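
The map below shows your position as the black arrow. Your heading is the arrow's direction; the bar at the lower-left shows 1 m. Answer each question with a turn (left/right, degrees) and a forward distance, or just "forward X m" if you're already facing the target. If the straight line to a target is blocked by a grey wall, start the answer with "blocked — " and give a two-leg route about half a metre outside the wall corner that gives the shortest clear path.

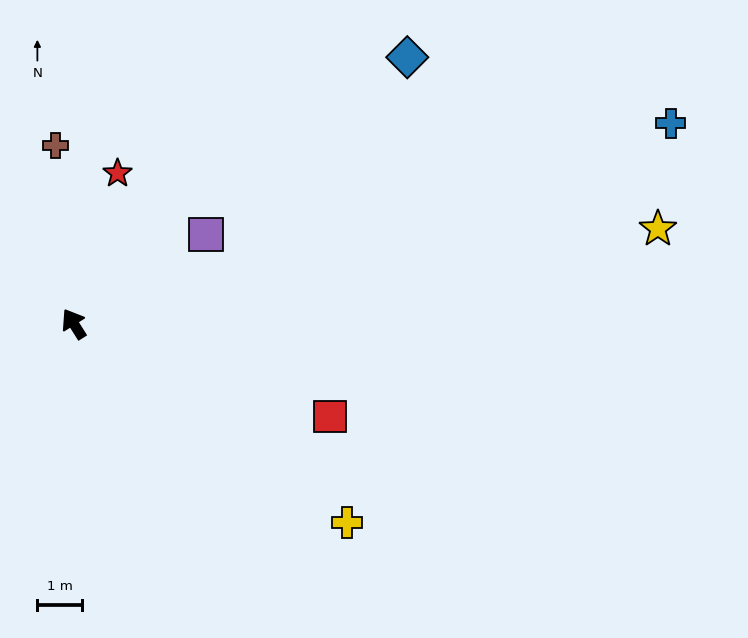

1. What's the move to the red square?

turn right 142°, forward 6.1 m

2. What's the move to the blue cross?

turn right 104°, forward 14.2 m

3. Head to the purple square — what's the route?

turn right 88°, forward 3.6 m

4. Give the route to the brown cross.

turn right 26°, forward 4.0 m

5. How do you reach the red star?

turn right 48°, forward 3.5 m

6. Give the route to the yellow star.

turn right 113°, forward 13.3 m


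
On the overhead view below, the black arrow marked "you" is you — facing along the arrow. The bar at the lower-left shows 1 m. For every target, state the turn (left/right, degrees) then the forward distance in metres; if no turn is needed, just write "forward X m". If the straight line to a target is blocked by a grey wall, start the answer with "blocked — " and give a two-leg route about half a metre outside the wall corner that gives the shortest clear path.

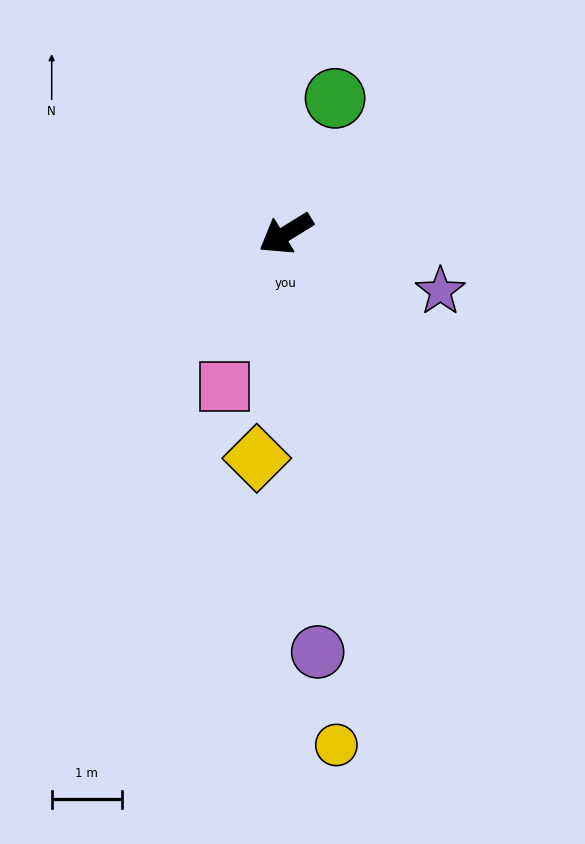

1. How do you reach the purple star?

turn left 128°, forward 2.3 m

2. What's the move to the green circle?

turn right 142°, forward 2.0 m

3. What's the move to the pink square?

turn left 37°, forward 2.3 m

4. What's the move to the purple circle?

turn left 63°, forward 6.0 m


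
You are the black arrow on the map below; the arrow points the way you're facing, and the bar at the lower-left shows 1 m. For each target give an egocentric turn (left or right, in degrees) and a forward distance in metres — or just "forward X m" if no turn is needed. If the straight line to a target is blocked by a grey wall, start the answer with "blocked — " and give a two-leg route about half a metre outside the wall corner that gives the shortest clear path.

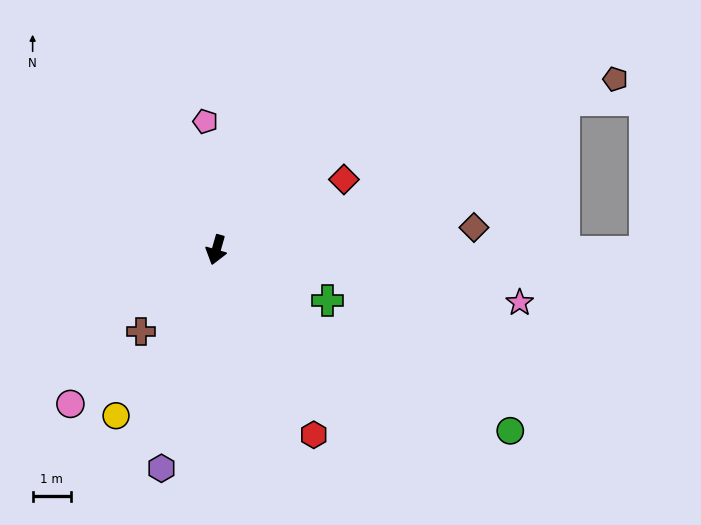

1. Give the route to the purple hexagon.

forward 5.8 m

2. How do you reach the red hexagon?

turn left 44°, forward 5.4 m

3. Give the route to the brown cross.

turn right 27°, forward 2.9 m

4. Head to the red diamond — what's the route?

turn left 135°, forward 3.8 m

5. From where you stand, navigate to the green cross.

turn left 81°, forward 3.2 m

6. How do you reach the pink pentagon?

turn right 159°, forward 3.3 m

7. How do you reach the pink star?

turn left 96°, forward 8.0 m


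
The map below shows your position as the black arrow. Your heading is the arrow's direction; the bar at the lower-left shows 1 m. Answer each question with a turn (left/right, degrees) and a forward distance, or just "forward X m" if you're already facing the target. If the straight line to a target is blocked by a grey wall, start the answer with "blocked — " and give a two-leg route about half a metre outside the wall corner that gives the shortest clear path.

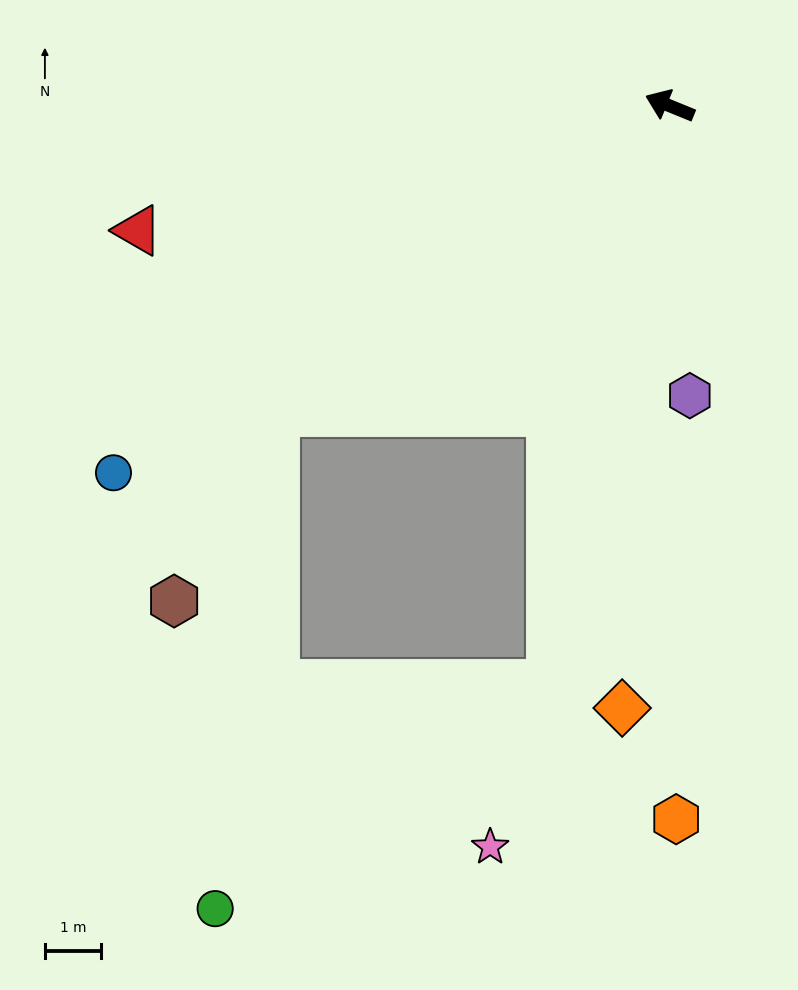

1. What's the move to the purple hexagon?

turn left 116°, forward 5.1 m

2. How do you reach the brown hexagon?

blocked — turn left 60°, forward 8.8 m, then turn left 24°, forward 3.8 m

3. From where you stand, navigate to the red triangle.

turn left 35°, forward 9.7 m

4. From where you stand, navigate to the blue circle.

turn left 56°, forward 11.8 m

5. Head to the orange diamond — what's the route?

turn left 108°, forward 10.7 m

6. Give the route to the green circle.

blocked — turn left 101°, forward 10.4 m, then turn right 45°, forward 7.1 m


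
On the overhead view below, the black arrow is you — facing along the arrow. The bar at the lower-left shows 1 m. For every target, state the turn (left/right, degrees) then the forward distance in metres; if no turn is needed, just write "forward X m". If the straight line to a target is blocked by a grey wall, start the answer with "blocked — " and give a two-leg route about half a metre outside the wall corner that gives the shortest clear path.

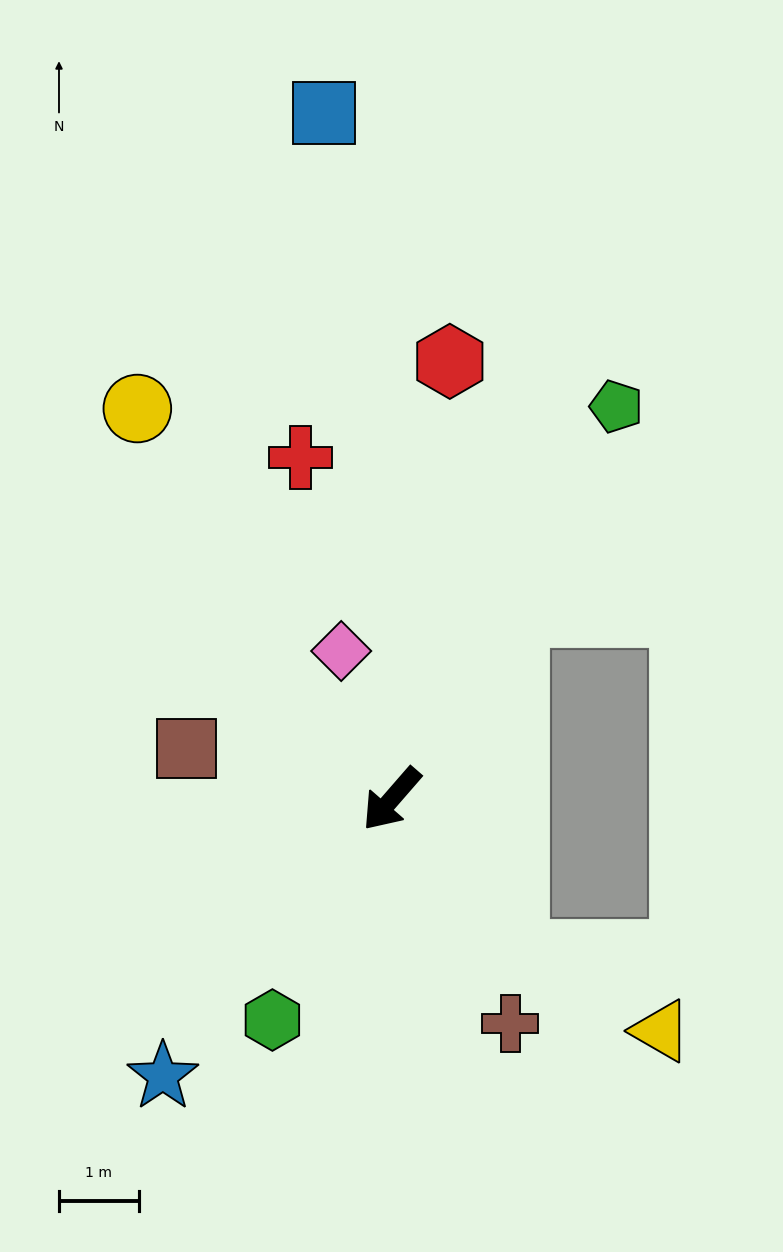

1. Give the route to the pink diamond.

turn right 120°, forward 2.0 m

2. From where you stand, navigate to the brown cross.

turn left 69°, forward 3.2 m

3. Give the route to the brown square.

turn right 63°, forward 2.6 m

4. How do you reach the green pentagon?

turn right 169°, forward 5.7 m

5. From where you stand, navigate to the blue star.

forward 4.5 m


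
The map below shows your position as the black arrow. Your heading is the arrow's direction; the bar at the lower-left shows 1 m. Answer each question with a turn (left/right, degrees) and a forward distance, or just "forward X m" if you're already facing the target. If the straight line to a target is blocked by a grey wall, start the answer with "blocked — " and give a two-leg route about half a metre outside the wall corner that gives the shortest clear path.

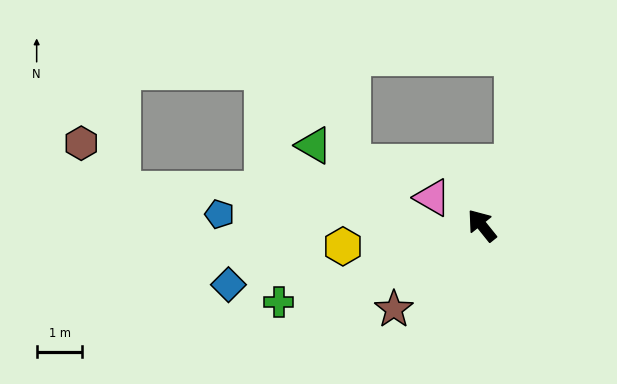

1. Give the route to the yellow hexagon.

turn left 60°, forward 3.1 m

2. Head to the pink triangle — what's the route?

turn left 22°, forward 1.2 m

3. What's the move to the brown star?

turn left 95°, forward 2.7 m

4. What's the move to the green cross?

turn left 72°, forward 4.7 m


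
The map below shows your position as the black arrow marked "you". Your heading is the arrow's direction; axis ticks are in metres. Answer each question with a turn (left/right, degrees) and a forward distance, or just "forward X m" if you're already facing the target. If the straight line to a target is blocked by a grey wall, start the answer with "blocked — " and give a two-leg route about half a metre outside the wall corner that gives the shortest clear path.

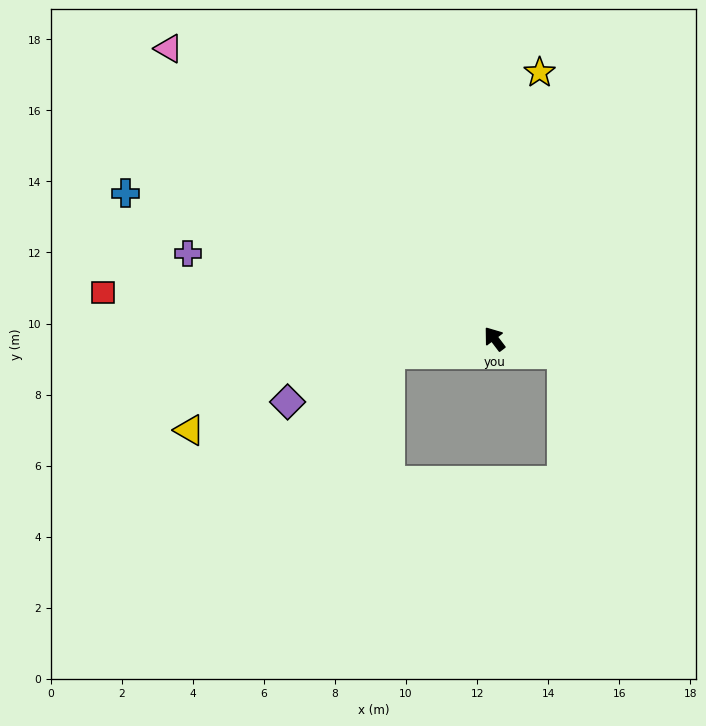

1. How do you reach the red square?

turn left 46°, forward 11.1 m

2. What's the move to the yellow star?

turn right 47°, forward 7.6 m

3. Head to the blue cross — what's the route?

turn left 31°, forward 11.2 m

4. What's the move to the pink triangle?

turn left 11°, forward 12.3 m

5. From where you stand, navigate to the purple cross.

turn left 37°, forward 9.0 m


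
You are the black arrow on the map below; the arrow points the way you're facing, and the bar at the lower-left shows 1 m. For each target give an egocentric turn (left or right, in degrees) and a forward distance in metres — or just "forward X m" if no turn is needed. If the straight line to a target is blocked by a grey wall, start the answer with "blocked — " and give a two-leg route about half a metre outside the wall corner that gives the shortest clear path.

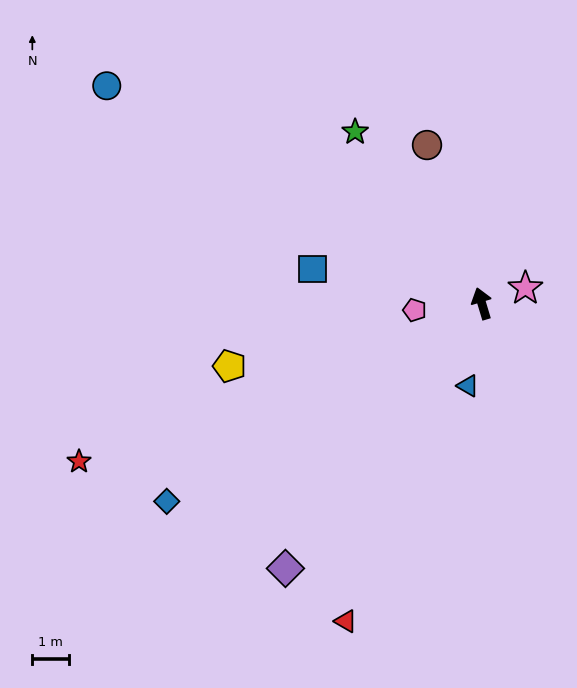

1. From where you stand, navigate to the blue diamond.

turn left 105°, forward 10.2 m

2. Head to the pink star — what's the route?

turn right 87°, forward 1.3 m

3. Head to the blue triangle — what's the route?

turn left 154°, forward 2.3 m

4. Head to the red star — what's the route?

turn left 95°, forward 11.8 m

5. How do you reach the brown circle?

turn left 2°, forward 4.6 m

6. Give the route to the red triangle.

turn left 140°, forward 9.4 m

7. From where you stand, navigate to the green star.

turn left 20°, forward 5.8 m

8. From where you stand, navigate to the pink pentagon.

turn left 79°, forward 1.8 m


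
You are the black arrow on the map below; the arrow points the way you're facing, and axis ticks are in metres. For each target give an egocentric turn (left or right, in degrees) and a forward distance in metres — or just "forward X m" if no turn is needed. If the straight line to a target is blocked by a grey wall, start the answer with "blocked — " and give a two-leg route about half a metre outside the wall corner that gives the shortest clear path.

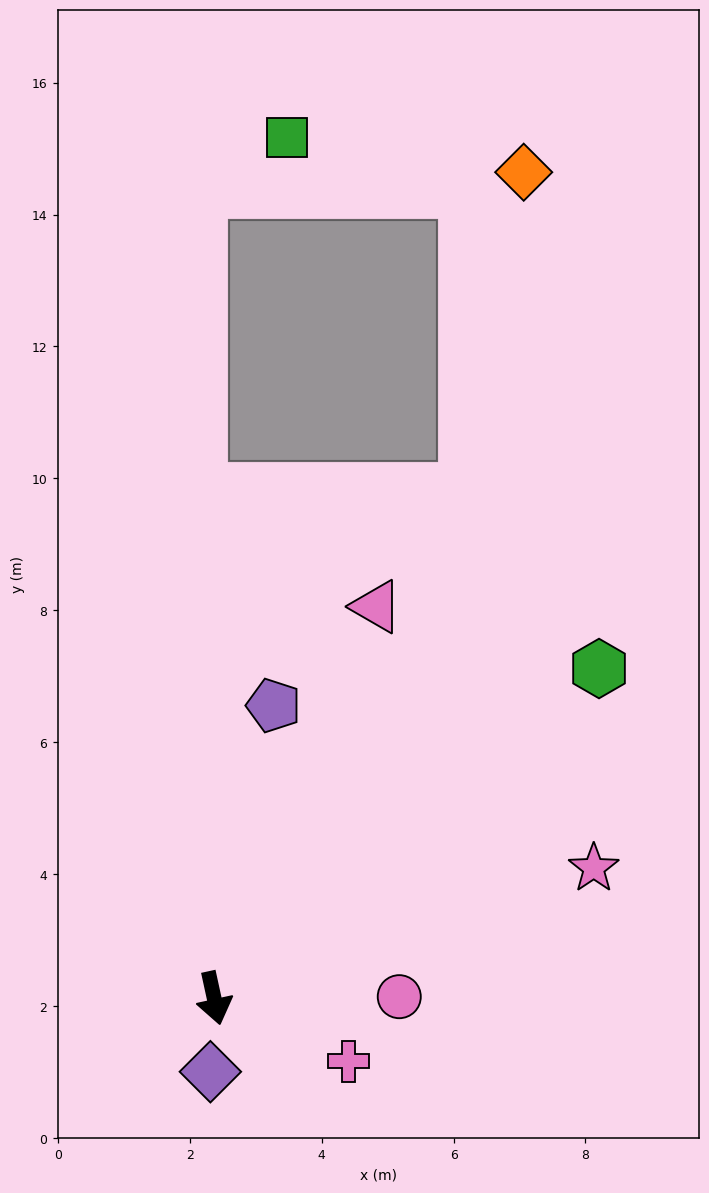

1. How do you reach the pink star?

turn left 97°, forward 6.1 m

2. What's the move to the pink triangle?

turn left 145°, forward 6.4 m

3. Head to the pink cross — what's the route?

turn left 53°, forward 2.3 m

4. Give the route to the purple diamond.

turn right 15°, forward 1.1 m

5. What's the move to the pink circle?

turn left 78°, forward 2.8 m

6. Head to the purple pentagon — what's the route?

turn left 156°, forward 4.5 m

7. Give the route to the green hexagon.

turn left 118°, forward 7.7 m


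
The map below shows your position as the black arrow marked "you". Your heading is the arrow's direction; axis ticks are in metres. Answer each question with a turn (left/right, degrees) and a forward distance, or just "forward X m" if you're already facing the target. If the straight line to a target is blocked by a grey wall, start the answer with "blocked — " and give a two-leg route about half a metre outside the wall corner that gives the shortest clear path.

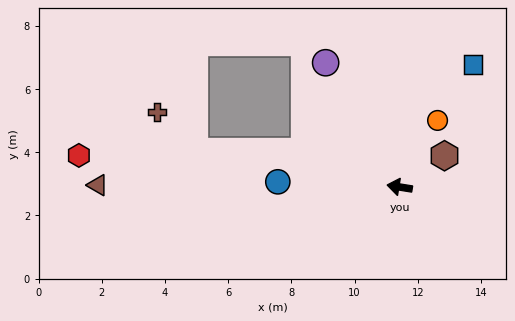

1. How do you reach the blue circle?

turn left 7°, forward 3.9 m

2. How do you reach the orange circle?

turn right 111°, forward 2.4 m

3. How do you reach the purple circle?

turn right 50°, forward 4.6 m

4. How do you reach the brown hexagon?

turn right 136°, forward 1.7 m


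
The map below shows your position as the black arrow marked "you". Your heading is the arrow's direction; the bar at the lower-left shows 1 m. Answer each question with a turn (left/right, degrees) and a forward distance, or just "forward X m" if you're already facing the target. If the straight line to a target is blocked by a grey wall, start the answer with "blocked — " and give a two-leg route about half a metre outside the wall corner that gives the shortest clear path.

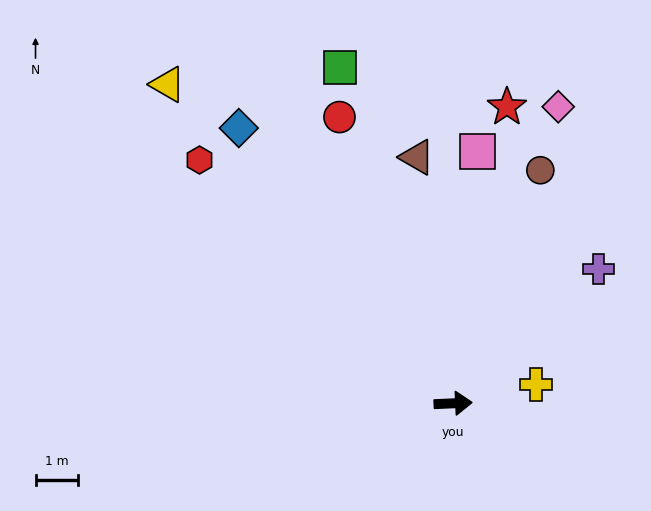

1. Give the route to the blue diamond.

turn left 125°, forward 8.1 m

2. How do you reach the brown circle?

turn left 67°, forward 5.8 m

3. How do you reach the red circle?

turn left 109°, forward 7.2 m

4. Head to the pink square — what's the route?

turn left 82°, forward 5.9 m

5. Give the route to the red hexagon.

turn left 134°, forward 8.2 m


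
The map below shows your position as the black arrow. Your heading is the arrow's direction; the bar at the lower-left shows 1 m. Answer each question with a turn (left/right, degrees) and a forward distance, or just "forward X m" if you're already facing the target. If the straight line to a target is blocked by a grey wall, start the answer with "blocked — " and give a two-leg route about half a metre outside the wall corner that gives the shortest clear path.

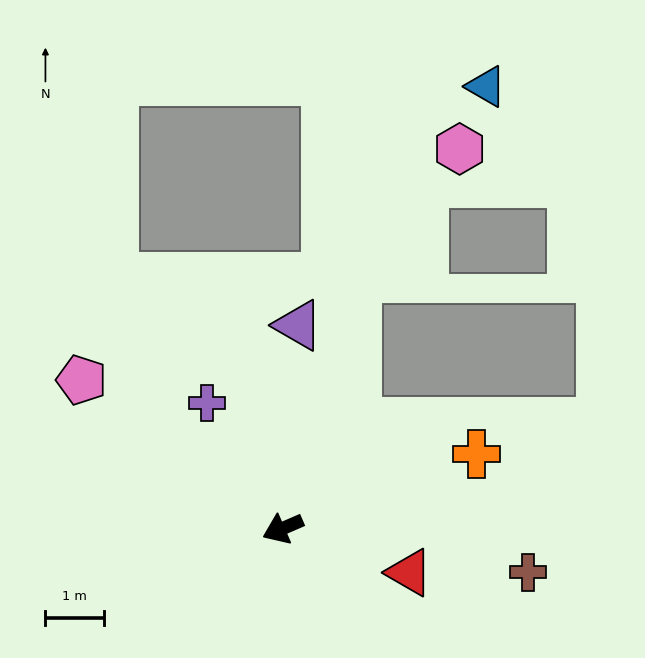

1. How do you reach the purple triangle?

turn right 118°, forward 3.5 m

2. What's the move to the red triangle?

turn left 137°, forward 2.3 m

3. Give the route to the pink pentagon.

turn right 60°, forward 4.3 m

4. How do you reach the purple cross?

turn right 82°, forward 2.5 m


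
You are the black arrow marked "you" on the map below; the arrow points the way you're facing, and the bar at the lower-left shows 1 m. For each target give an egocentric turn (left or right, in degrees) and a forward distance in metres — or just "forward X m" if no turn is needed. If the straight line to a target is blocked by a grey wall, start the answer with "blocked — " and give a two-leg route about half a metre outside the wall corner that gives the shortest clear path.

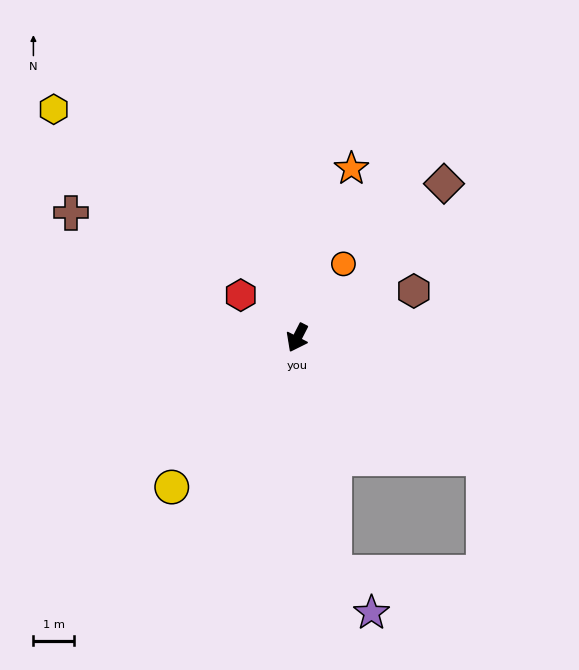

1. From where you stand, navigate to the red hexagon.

turn right 100°, forward 1.8 m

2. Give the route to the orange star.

turn right 171°, forward 4.4 m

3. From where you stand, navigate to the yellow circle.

turn right 13°, forward 4.8 m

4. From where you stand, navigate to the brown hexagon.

turn left 139°, forward 3.1 m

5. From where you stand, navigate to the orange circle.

turn left 175°, forward 2.2 m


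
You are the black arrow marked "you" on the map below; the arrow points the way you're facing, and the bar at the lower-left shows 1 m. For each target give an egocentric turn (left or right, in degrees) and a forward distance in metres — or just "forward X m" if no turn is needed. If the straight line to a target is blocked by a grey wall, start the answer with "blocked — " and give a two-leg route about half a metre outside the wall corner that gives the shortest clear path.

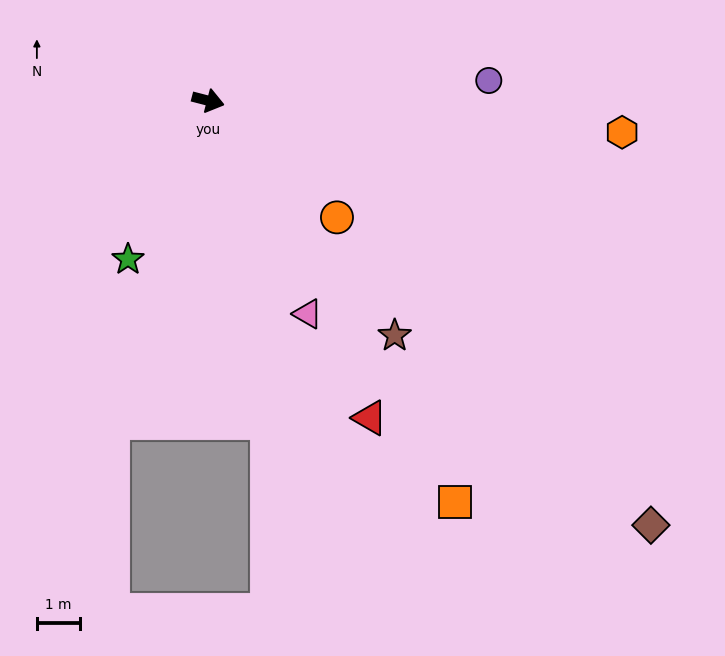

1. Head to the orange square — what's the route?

turn right 44°, forward 10.9 m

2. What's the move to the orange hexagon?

turn left 10°, forward 9.6 m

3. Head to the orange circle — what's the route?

turn right 28°, forward 4.0 m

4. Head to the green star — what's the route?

turn right 102°, forward 4.1 m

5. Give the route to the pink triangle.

turn right 50°, forward 5.4 m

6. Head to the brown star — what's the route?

turn right 37°, forward 6.9 m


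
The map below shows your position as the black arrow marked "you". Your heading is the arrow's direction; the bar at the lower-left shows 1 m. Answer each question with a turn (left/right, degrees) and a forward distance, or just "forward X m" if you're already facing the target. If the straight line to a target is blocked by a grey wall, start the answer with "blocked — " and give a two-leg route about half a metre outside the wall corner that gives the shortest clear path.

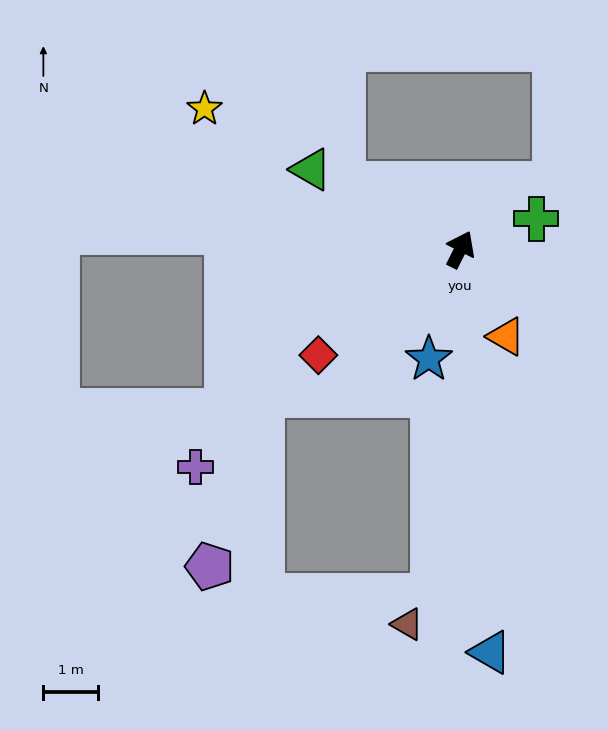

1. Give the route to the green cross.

turn right 41°, forward 1.5 m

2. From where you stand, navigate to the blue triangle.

turn right 149°, forward 7.4 m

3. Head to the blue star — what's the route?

turn right 169°, forward 2.1 m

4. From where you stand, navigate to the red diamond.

turn left 153°, forward 3.3 m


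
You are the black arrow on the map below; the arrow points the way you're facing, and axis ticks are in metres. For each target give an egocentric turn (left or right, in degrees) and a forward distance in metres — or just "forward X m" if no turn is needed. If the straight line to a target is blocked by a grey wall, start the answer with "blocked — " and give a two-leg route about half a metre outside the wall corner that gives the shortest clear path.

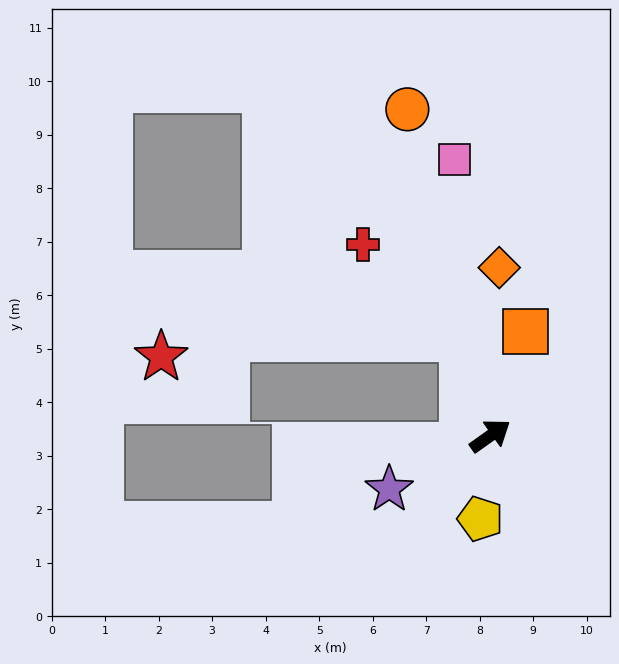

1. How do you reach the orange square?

turn left 36°, forward 2.1 m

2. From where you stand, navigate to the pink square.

turn left 62°, forward 5.2 m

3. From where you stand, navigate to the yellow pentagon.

turn right 132°, forward 1.6 m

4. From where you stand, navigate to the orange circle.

turn left 69°, forward 6.3 m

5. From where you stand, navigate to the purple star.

turn left 172°, forward 2.1 m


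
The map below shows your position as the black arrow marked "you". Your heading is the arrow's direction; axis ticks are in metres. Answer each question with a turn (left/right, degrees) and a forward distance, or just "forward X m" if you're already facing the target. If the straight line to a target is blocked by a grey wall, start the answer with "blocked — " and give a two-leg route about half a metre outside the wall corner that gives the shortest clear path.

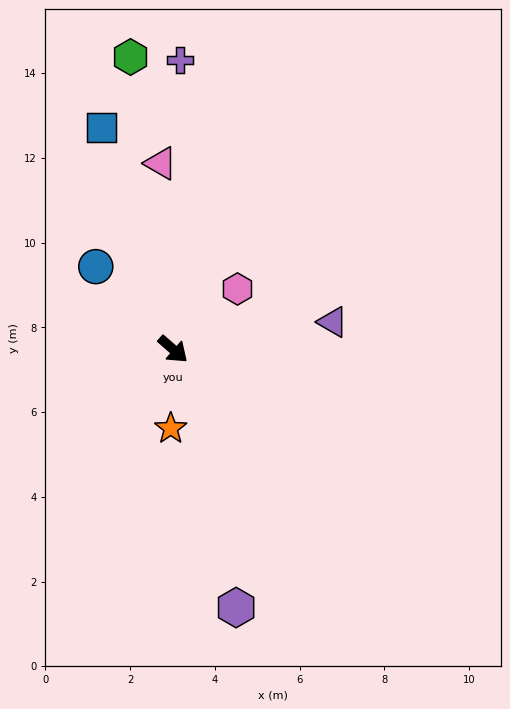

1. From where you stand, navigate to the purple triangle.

turn left 51°, forward 3.8 m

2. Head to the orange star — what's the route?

turn right 51°, forward 1.9 m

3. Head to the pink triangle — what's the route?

turn left 135°, forward 4.4 m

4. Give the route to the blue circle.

turn left 174°, forward 2.7 m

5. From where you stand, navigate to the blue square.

turn left 149°, forward 5.5 m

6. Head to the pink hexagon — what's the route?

turn left 84°, forward 2.1 m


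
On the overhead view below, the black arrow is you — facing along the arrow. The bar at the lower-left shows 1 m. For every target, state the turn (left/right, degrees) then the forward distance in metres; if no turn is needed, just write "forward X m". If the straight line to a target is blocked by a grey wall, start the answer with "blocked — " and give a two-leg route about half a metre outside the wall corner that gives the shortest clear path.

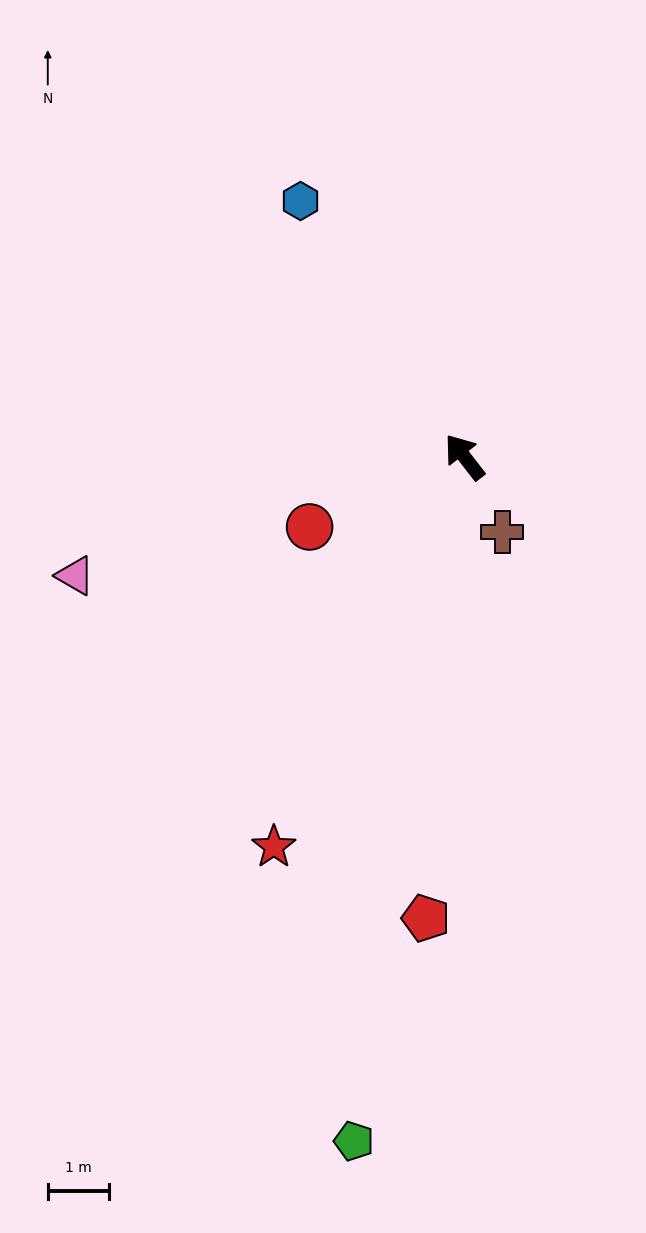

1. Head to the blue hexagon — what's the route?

turn right 5°, forward 5.0 m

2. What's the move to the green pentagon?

turn left 133°, forward 11.4 m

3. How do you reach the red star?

turn left 116°, forward 7.1 m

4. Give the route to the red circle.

turn left 77°, forward 2.8 m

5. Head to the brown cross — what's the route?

turn left 169°, forward 1.4 m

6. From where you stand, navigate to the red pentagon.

turn left 137°, forward 7.6 m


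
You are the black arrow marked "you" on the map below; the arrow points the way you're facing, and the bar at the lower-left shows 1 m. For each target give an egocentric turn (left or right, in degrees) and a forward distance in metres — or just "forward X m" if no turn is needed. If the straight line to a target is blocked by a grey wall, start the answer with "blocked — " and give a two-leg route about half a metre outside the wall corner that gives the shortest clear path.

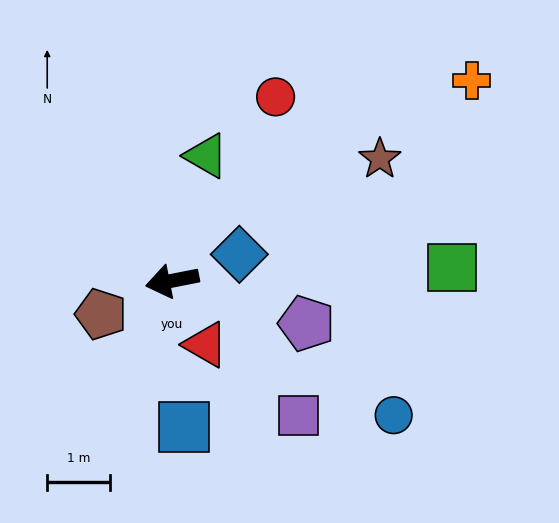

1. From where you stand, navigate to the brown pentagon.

turn left 14°, forward 1.3 m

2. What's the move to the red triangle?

turn left 106°, forward 1.2 m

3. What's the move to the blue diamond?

turn right 170°, forward 1.2 m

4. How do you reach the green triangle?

turn right 116°, forward 2.1 m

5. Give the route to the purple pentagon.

turn left 151°, forward 2.3 m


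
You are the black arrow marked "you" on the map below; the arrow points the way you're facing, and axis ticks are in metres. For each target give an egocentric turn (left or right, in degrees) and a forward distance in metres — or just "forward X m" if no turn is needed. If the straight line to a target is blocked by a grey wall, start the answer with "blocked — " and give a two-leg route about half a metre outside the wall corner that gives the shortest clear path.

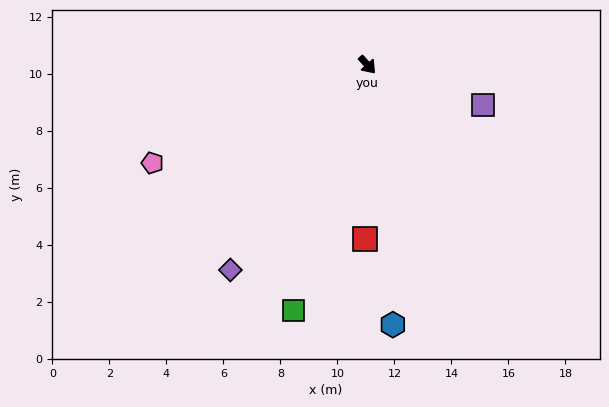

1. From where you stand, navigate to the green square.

turn right 58°, forward 9.0 m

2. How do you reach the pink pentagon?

turn right 107°, forward 8.3 m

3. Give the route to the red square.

turn right 43°, forward 6.1 m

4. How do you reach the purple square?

turn left 29°, forward 4.3 m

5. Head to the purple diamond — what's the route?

turn right 75°, forward 8.7 m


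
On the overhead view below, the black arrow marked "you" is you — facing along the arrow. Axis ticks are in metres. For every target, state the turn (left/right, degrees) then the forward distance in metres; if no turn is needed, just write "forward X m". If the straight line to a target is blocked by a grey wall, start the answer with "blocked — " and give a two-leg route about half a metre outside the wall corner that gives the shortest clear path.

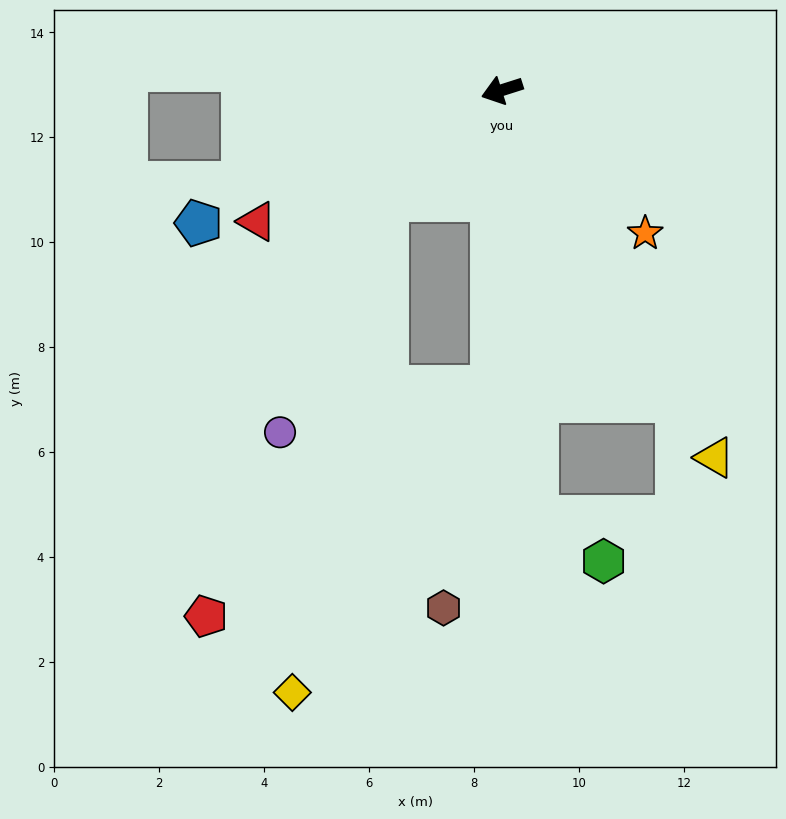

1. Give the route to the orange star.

turn left 117°, forward 3.9 m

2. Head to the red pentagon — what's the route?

blocked — turn left 70°, forward 5.7 m, then turn right 49°, forward 7.0 m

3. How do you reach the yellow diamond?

blocked — turn left 26°, forward 3.0 m, then turn left 35°, forward 9.6 m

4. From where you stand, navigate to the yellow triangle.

turn left 102°, forward 8.1 m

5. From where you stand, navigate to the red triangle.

turn left 11°, forward 5.3 m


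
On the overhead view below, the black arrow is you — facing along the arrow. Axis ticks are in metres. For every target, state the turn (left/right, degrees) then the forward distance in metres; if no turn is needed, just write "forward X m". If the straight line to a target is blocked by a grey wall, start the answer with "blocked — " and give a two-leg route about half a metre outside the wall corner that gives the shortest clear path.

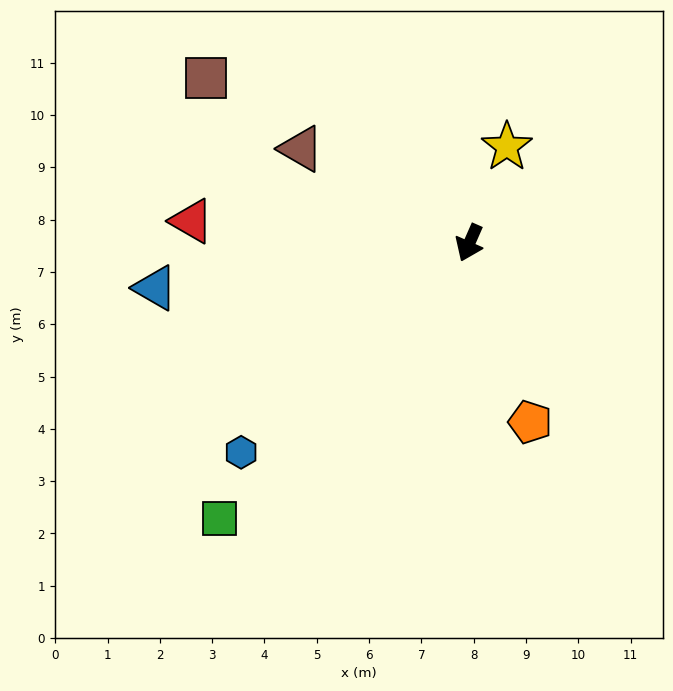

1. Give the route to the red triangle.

turn right 71°, forward 5.3 m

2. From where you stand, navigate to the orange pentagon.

turn left 42°, forward 3.6 m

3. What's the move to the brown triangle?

turn right 95°, forward 3.7 m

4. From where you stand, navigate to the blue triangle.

turn right 58°, forward 6.1 m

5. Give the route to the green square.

turn right 18°, forward 7.1 m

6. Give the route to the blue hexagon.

turn right 24°, forward 5.9 m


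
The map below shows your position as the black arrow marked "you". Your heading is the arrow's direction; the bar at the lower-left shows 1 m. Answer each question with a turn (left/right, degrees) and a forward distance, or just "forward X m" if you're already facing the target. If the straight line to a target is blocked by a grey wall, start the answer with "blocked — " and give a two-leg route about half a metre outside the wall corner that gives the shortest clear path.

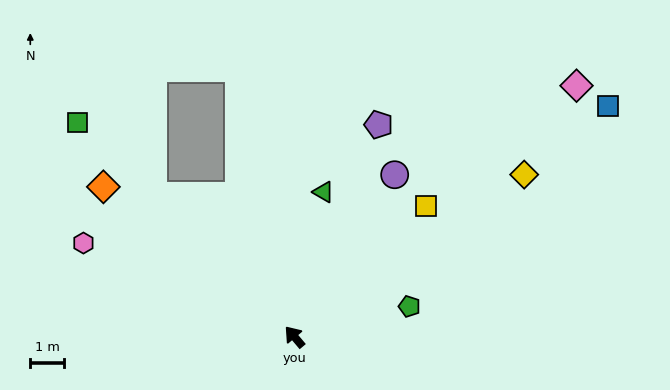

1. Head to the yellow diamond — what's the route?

turn right 95°, forward 8.4 m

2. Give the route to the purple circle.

turn right 72°, forward 5.7 m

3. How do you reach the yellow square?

turn right 85°, forward 5.6 m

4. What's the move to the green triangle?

turn right 52°, forward 4.4 m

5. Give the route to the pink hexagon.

turn left 26°, forward 6.9 m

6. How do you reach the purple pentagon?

turn right 62°, forward 6.8 m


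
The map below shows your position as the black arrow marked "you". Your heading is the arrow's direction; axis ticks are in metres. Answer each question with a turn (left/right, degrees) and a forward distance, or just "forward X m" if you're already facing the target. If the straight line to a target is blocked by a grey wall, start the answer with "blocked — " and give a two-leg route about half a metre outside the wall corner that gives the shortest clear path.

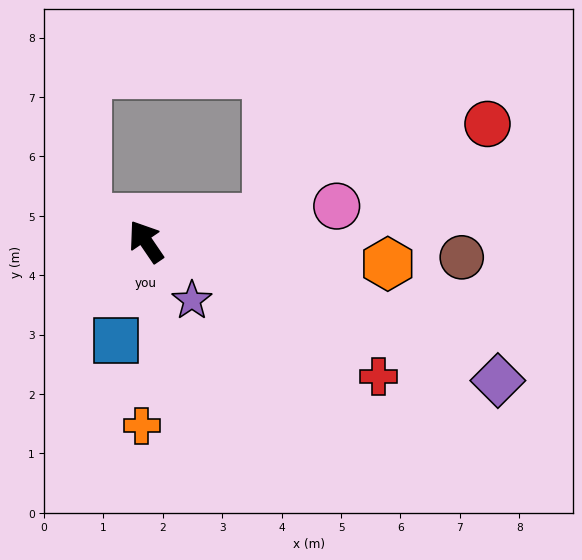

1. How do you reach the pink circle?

turn right 114°, forward 3.3 m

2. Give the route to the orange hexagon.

turn right 130°, forward 4.1 m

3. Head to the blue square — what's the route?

turn left 129°, forward 1.7 m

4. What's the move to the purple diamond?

turn right 146°, forward 6.4 m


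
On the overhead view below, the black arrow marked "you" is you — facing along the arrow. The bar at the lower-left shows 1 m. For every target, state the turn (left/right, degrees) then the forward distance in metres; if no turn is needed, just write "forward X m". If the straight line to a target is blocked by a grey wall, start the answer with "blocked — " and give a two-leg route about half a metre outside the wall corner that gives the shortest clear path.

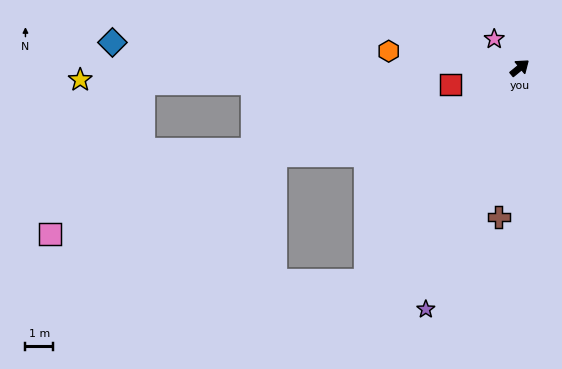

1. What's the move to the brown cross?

turn right 137°, forward 5.4 m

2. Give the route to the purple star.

turn right 151°, forward 9.4 m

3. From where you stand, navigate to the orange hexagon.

turn left 133°, forward 4.8 m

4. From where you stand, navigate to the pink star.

turn left 92°, forward 1.4 m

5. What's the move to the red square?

turn left 154°, forward 2.6 m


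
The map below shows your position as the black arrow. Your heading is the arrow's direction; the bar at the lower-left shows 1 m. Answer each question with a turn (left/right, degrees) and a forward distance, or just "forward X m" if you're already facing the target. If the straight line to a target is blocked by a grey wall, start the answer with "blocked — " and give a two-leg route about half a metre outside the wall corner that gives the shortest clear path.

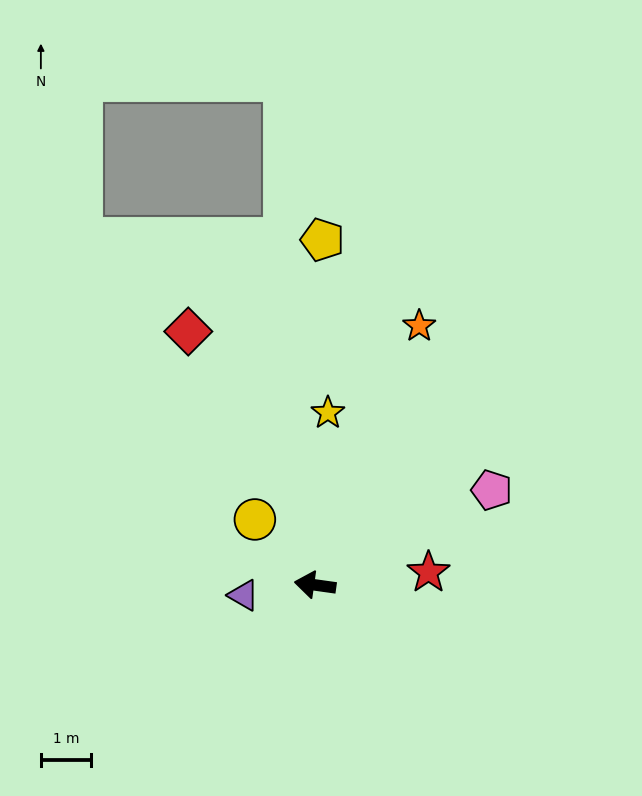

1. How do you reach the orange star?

turn right 104°, forward 5.6 m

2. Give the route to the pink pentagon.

turn right 144°, forward 4.0 m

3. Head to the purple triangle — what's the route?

turn left 16°, forward 1.4 m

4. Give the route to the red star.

turn right 166°, forward 2.3 m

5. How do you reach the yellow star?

turn right 86°, forward 3.5 m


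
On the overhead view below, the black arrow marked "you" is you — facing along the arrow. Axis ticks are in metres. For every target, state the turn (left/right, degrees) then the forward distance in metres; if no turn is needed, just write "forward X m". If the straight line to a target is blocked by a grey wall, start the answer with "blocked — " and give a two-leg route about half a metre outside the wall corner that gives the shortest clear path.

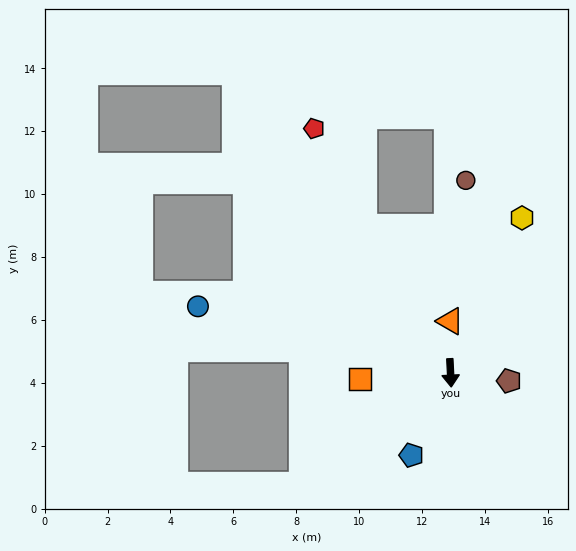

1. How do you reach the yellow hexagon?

turn left 152°, forward 5.4 m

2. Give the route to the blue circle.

turn right 108°, forward 8.3 m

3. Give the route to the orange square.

turn right 89°, forward 2.9 m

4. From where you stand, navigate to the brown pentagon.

turn left 79°, forward 1.9 m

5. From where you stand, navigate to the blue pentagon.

turn right 28°, forward 2.9 m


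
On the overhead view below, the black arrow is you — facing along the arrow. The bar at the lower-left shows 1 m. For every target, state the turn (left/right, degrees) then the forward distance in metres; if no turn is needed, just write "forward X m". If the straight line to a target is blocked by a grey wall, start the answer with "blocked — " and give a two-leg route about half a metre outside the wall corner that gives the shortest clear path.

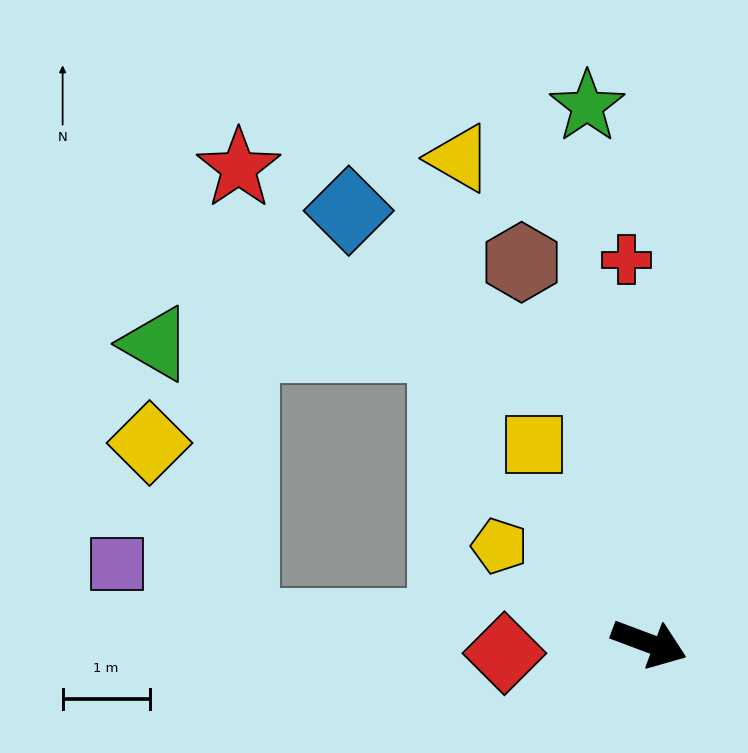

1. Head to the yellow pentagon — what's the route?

turn left 168°, forward 2.1 m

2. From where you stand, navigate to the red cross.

turn left 114°, forward 4.4 m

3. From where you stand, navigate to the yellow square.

turn left 141°, forward 2.6 m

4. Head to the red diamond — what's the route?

turn right 156°, forward 1.7 m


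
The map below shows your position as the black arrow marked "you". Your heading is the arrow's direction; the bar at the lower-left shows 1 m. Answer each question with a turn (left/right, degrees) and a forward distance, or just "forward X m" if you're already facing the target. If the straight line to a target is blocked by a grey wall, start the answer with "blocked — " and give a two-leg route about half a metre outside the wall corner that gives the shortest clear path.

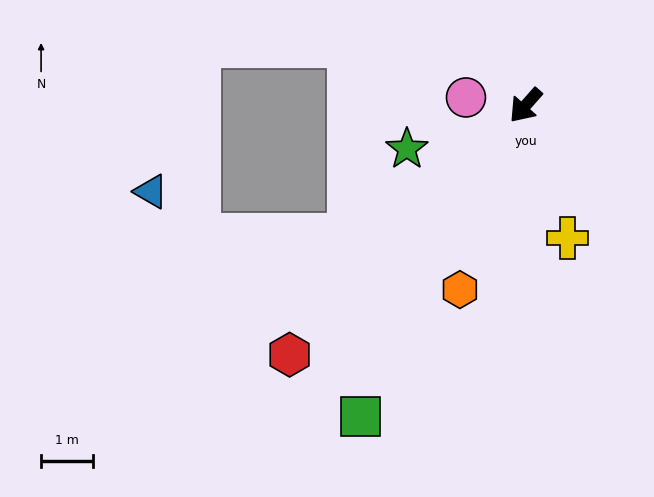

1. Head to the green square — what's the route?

turn left 13°, forward 6.8 m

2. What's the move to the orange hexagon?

turn left 22°, forward 3.8 m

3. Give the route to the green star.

turn right 29°, forward 2.4 m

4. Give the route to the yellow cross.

turn left 59°, forward 2.7 m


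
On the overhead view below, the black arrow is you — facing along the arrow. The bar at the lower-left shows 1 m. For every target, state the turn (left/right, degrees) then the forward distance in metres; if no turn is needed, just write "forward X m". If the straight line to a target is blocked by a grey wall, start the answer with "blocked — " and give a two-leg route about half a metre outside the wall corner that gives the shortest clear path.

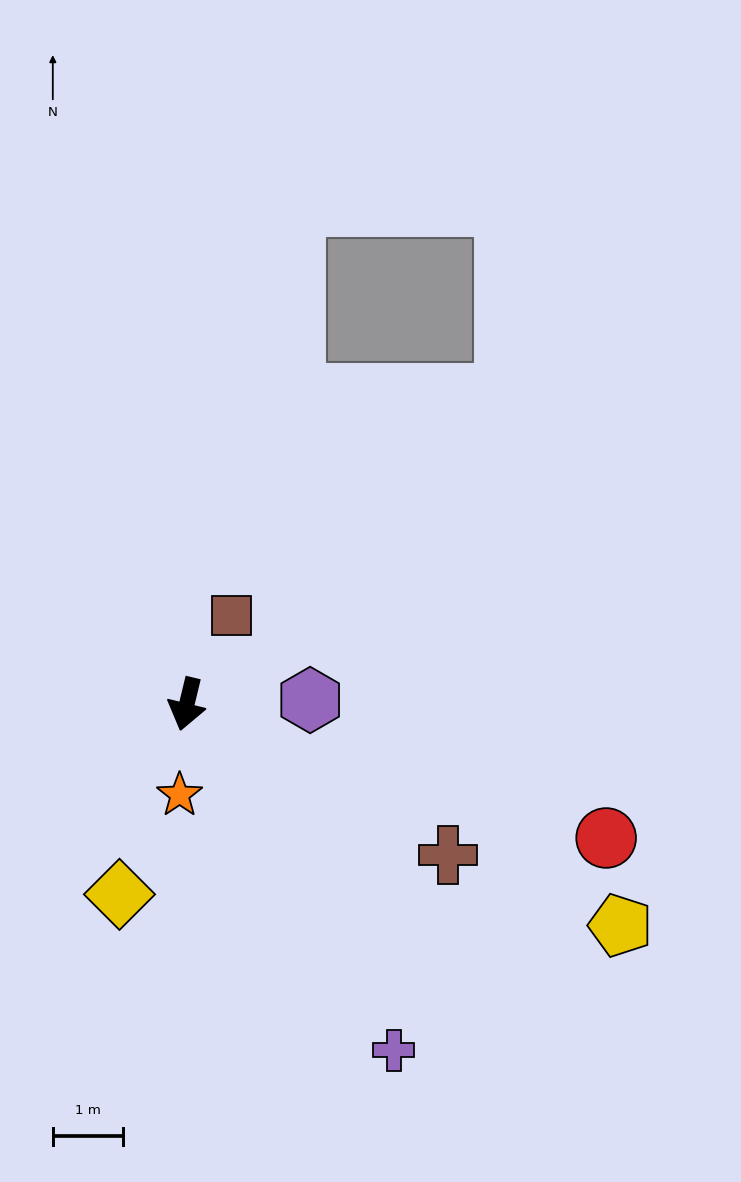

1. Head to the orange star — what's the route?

turn left 9°, forward 1.3 m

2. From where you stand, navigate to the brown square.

turn left 167°, forward 1.4 m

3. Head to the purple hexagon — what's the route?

turn left 106°, forward 1.8 m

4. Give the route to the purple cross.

turn left 44°, forward 5.7 m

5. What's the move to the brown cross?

turn left 74°, forward 4.3 m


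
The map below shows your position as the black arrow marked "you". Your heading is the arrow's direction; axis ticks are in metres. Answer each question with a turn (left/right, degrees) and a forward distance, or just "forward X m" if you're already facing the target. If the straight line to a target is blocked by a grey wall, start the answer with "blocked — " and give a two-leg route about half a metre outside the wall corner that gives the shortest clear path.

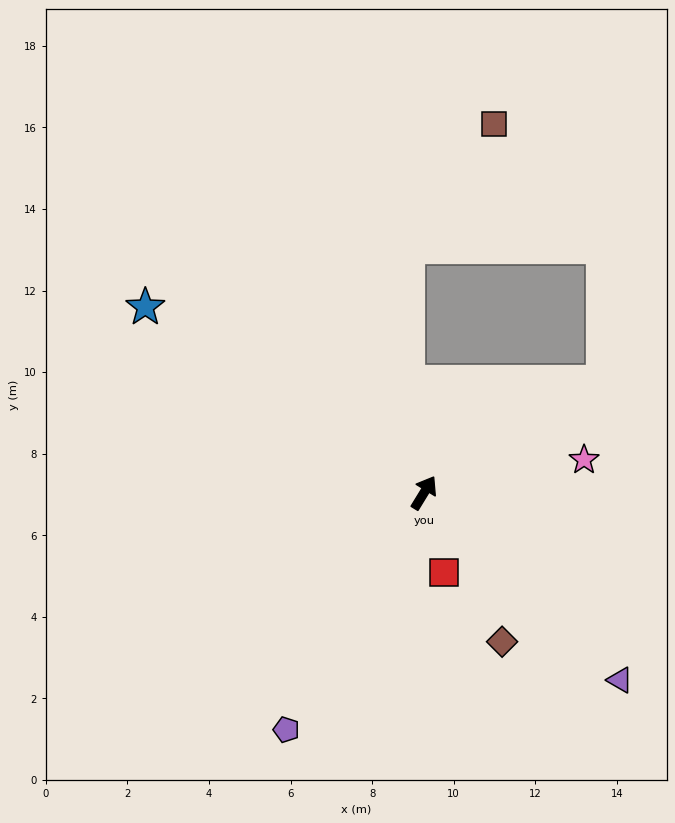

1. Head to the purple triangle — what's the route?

turn right 102°, forward 6.6 m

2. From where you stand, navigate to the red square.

turn right 135°, forward 2.0 m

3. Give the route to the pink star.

turn right 47°, forward 4.0 m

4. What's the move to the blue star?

turn left 88°, forward 8.2 m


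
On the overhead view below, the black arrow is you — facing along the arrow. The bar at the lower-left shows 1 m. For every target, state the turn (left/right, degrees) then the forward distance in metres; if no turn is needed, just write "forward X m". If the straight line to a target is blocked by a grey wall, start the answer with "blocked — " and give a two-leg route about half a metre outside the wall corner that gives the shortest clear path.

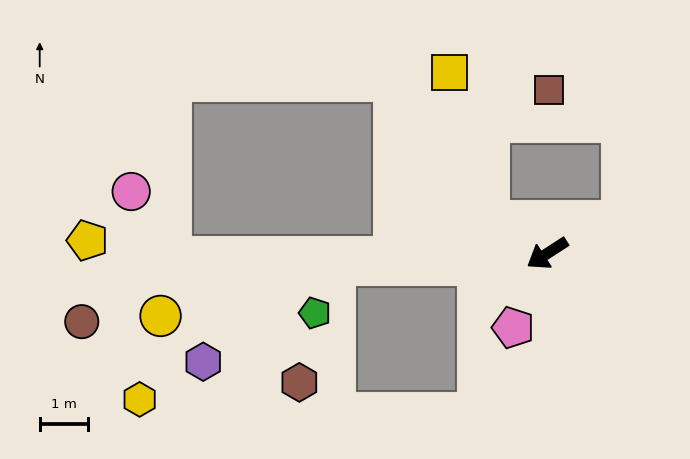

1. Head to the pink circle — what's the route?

blocked — turn right 32°, forward 7.8 m, then turn right 59°, forward 1.6 m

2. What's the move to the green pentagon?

blocked — turn right 30°, forward 4.4 m, then turn left 64°, forward 1.1 m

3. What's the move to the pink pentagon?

turn left 32°, forward 1.7 m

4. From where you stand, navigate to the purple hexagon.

blocked — turn right 30°, forward 4.4 m, then turn left 33°, forward 3.4 m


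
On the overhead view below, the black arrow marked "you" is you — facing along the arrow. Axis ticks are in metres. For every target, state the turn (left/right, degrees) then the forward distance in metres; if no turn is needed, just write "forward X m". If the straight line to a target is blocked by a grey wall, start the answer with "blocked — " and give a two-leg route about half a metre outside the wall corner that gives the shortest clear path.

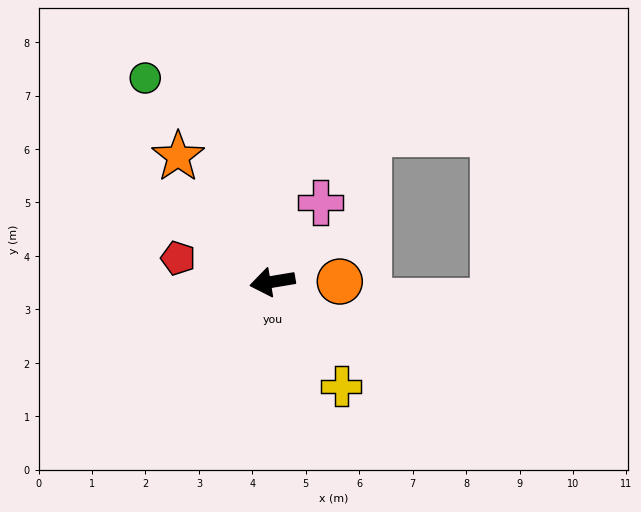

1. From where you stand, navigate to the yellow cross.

turn left 114°, forward 2.3 m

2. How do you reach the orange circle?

turn left 171°, forward 1.3 m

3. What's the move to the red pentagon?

turn right 24°, forward 1.8 m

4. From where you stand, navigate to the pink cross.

turn right 131°, forward 1.7 m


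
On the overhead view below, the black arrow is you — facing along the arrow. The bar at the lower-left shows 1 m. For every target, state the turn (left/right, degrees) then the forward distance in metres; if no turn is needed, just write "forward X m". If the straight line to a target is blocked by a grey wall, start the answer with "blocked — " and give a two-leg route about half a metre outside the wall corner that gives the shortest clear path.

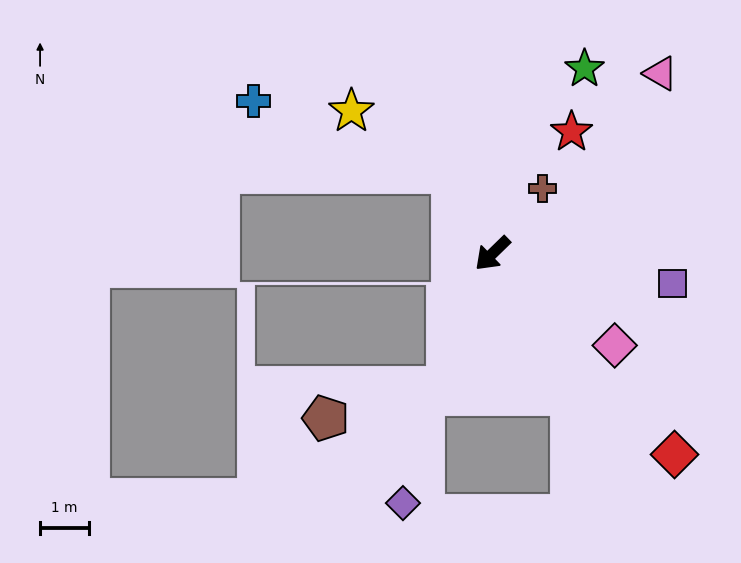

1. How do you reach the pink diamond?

turn left 99°, forward 3.2 m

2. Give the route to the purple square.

turn left 126°, forward 3.8 m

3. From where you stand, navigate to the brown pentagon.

blocked — turn left 27°, forward 2.9 m, then turn right 57°, forward 2.6 m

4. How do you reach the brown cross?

turn right 172°, forward 1.7 m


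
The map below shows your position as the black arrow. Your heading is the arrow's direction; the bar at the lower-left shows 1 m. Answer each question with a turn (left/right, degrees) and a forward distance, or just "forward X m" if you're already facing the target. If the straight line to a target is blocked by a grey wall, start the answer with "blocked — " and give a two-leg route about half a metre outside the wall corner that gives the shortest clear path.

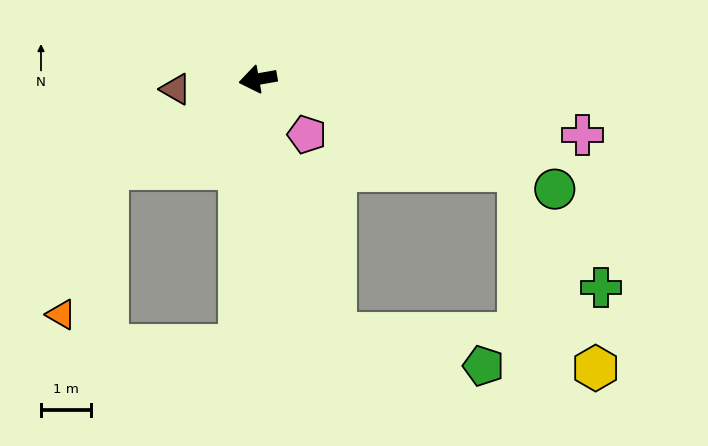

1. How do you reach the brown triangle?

turn right 3°, forward 1.6 m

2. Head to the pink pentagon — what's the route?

turn left 121°, forward 1.5 m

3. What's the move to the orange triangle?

blocked — turn left 20°, forward 3.5 m, then turn left 43°, forward 3.0 m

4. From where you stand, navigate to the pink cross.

turn left 160°, forward 6.5 m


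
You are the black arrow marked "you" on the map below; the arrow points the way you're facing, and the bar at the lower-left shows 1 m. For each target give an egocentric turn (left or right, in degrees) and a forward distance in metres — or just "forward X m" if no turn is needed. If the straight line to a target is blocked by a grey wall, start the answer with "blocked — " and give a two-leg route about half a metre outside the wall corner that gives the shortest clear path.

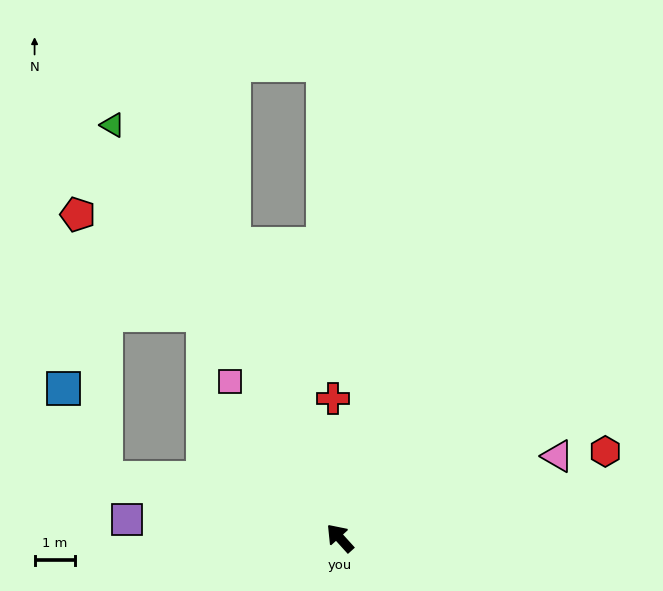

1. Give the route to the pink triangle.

turn right 112°, forward 5.8 m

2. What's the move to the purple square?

turn left 43°, forward 5.3 m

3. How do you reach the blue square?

blocked — turn left 33°, forward 6.0 m, then turn right 50°, forward 2.5 m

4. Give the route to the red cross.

turn right 39°, forward 3.5 m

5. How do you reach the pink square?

turn right 7°, forward 4.8 m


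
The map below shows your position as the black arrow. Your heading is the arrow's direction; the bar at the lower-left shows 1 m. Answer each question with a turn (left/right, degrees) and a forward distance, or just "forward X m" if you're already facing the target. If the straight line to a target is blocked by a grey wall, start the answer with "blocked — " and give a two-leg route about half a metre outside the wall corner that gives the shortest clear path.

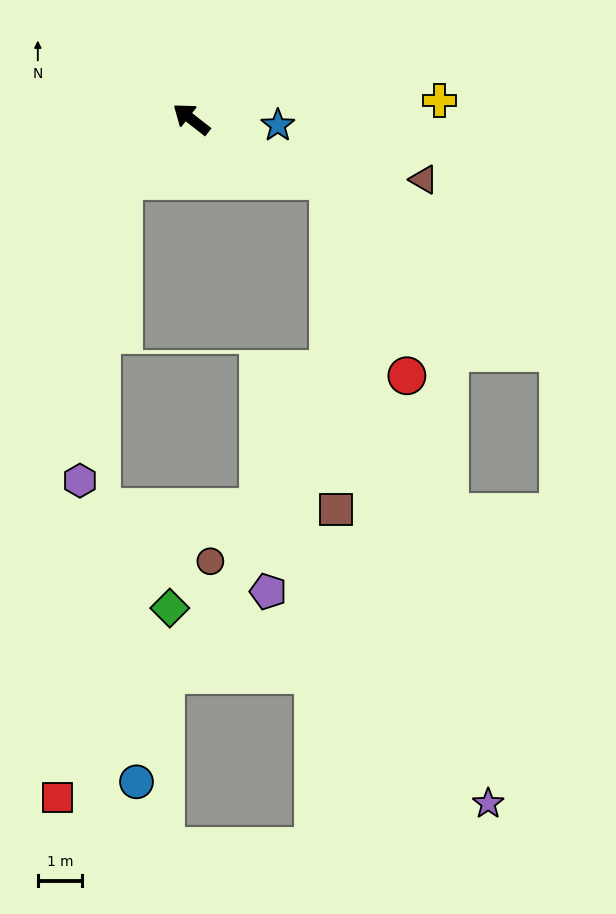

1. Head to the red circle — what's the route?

blocked — turn right 166°, forward 3.4 m, then turn right 44°, forward 4.7 m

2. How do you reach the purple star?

blocked — turn right 166°, forward 3.4 m, then turn right 52°, forward 14.4 m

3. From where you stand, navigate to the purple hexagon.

blocked — turn left 81°, forward 2.0 m, then turn left 39°, forward 6.8 m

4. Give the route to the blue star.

turn right 146°, forward 1.9 m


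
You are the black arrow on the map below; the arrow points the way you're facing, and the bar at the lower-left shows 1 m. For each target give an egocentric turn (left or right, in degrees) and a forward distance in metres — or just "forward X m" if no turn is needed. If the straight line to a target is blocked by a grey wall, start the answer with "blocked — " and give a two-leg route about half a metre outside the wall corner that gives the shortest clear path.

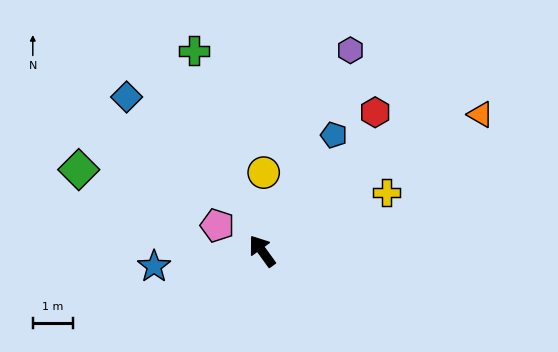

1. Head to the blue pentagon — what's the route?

turn right 68°, forward 3.4 m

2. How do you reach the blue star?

turn left 62°, forward 2.7 m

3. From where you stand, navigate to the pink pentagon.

turn left 24°, forward 1.3 m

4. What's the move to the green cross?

turn right 17°, forward 5.3 m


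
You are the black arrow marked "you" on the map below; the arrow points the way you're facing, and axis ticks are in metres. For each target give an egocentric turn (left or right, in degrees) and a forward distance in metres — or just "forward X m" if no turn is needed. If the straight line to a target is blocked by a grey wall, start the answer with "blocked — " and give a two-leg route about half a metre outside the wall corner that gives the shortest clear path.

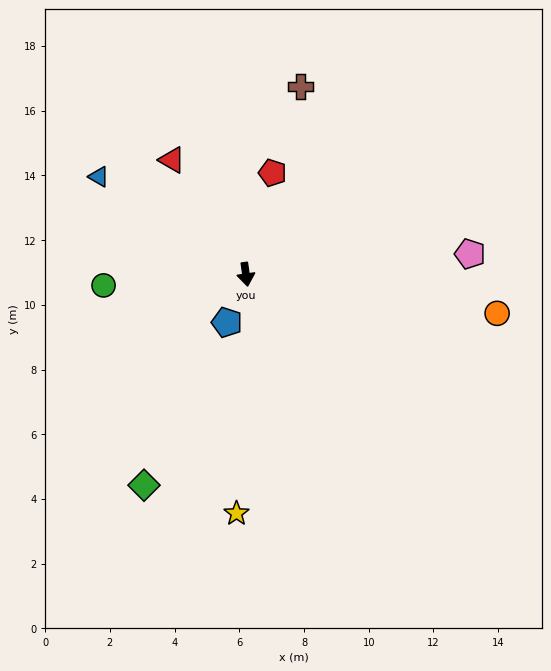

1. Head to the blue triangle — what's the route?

turn right 132°, forward 5.5 m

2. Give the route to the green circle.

turn right 94°, forward 4.4 m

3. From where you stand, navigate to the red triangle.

turn right 155°, forward 4.2 m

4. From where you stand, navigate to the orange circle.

turn left 73°, forward 7.9 m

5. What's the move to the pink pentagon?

turn left 87°, forward 7.0 m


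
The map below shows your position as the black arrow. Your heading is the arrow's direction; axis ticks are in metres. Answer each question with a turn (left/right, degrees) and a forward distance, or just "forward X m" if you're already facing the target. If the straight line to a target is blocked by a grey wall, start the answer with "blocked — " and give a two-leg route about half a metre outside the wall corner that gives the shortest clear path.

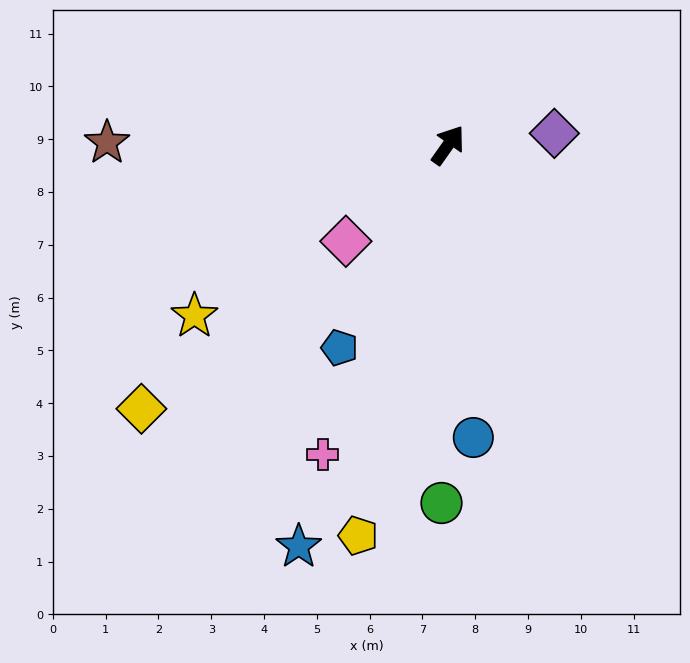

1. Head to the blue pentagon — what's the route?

turn right 173°, forward 4.4 m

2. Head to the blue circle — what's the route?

turn right 140°, forward 5.6 m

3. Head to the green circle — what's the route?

turn right 146°, forward 6.8 m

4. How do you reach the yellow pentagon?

turn right 158°, forward 7.6 m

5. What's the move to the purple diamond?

turn right 49°, forward 2.0 m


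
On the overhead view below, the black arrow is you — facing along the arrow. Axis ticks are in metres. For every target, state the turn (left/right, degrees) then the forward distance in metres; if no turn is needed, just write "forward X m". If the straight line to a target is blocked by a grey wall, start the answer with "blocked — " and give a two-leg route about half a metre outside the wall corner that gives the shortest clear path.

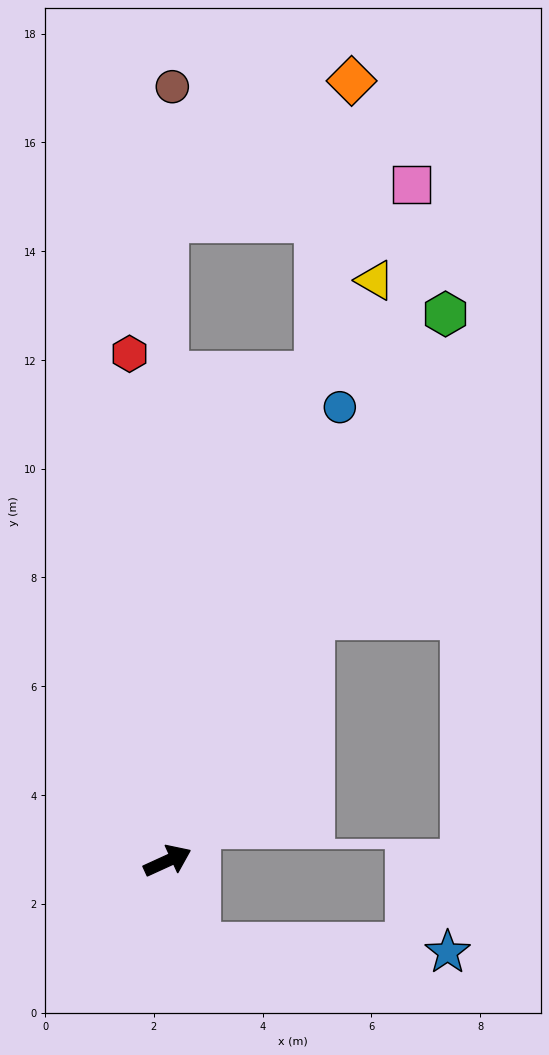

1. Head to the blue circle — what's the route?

turn left 45°, forward 8.9 m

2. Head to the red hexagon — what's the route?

turn left 70°, forward 9.3 m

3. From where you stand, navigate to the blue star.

blocked — turn right 95°, forward 1.6 m, then turn left 69°, forward 4.6 m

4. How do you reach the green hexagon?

turn left 38°, forward 11.3 m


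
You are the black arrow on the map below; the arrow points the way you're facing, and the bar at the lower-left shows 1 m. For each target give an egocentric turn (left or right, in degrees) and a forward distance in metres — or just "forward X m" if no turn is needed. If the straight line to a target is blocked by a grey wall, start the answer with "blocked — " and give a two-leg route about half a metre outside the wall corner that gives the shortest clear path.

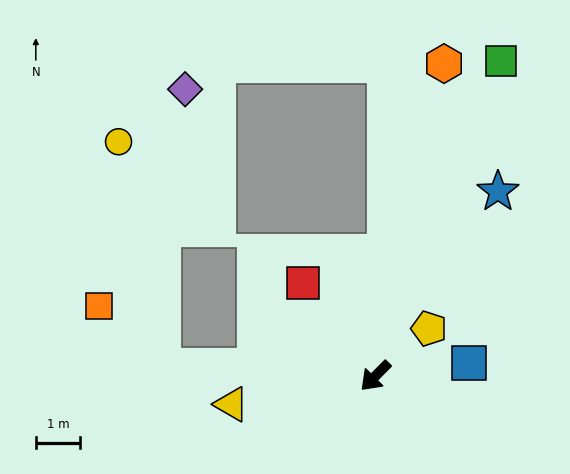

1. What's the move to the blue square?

turn left 142°, forward 2.1 m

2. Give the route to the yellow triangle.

turn right 34°, forward 3.3 m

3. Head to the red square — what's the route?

turn right 98°, forward 2.7 m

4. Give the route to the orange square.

blocked — turn right 48°, forward 4.8 m, then turn right 41°, forward 2.0 m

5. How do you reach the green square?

turn right 157°, forward 7.7 m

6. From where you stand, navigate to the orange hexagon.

turn right 148°, forward 7.2 m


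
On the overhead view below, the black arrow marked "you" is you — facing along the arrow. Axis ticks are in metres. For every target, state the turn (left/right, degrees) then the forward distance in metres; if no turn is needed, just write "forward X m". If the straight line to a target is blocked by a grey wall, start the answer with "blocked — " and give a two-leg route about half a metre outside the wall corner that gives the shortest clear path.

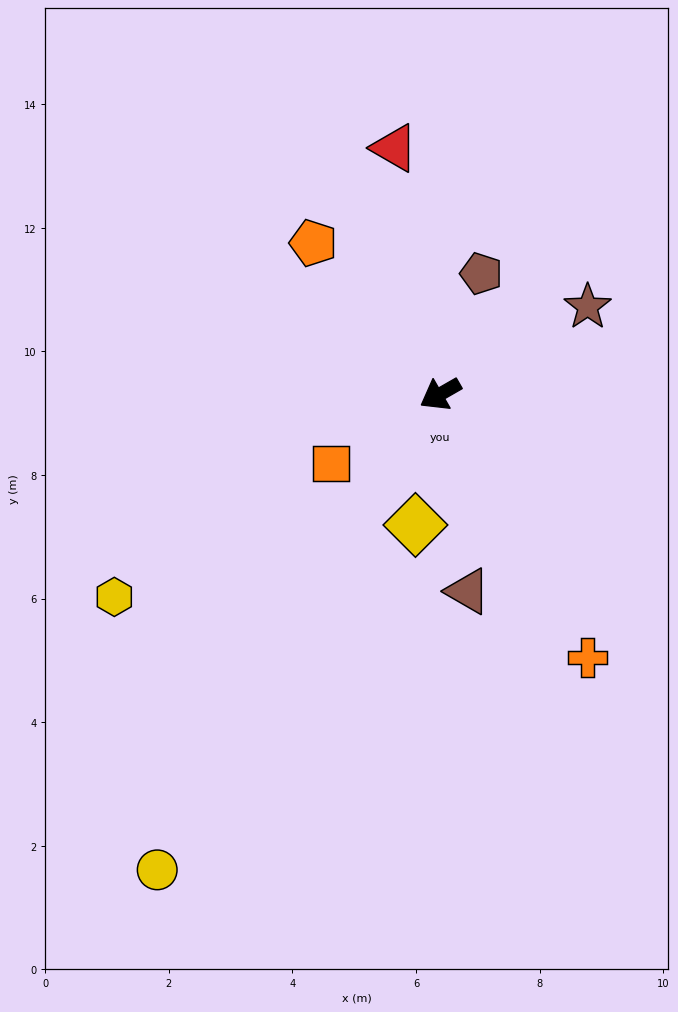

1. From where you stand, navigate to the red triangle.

turn right 109°, forward 4.1 m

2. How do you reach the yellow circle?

turn left 29°, forward 9.0 m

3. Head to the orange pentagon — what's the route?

turn right 80°, forward 3.2 m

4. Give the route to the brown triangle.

turn left 68°, forward 3.2 m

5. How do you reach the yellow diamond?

turn left 49°, forward 2.2 m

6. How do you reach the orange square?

turn left 3°, forward 2.1 m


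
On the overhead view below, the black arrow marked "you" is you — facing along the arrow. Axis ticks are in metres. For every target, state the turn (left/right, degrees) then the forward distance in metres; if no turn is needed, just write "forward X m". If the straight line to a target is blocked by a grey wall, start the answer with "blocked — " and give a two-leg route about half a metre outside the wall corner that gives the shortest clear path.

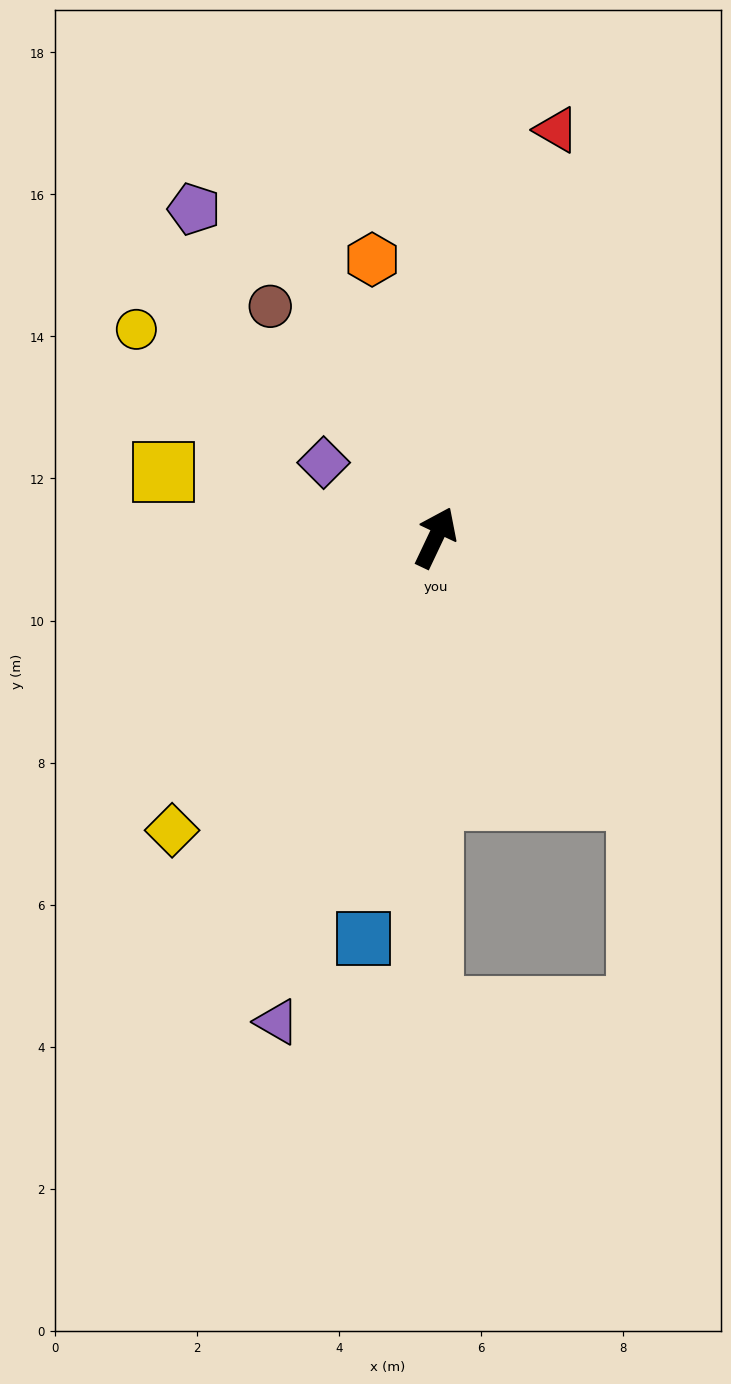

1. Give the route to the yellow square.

turn left 102°, forward 3.9 m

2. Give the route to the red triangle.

turn left 9°, forward 6.0 m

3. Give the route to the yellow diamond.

turn left 163°, forward 5.5 m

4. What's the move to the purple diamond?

turn left 82°, forward 1.9 m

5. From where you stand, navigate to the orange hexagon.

turn left 38°, forward 4.0 m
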